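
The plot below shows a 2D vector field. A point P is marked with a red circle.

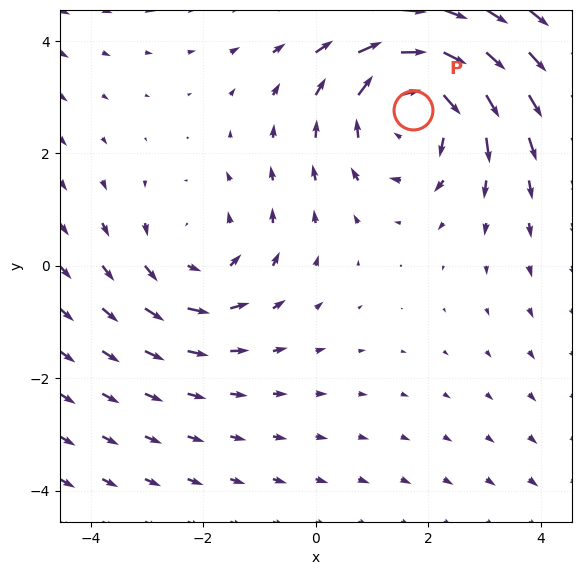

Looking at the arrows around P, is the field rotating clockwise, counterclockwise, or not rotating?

Near P at (1.7, 2.8) the arrows circulate clockwise. The curl (z-component) there is about -3; negative curl means clockwise rotation.

clockwise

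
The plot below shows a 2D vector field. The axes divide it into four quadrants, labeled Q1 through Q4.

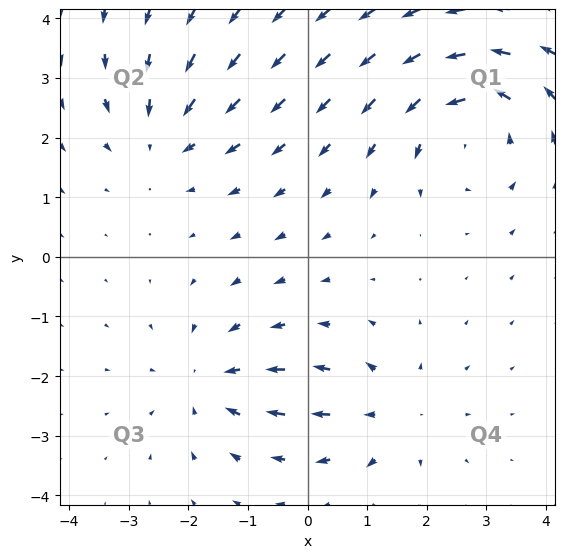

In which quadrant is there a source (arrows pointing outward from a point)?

The source sits at approximately (1.4, -2.6), which lies in quadrant Q4. The divergence there is about +3, positive as expected for a source.

Q4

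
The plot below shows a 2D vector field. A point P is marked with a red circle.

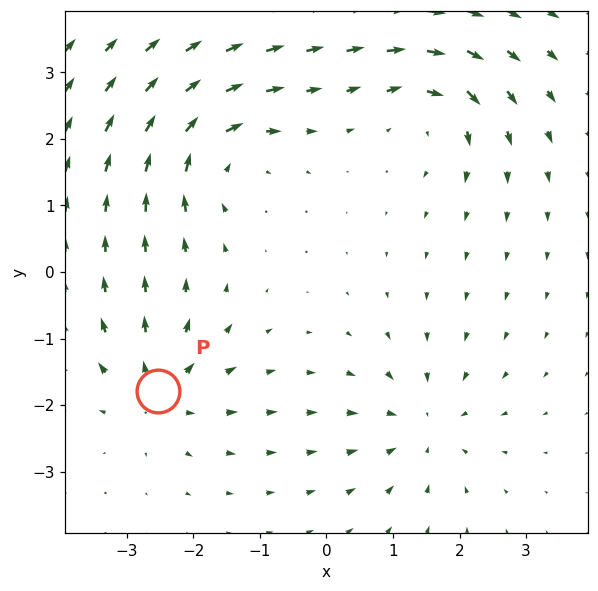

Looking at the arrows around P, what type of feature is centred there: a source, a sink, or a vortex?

source

At P (-2.5, -1.8) the arrows spread outward. Divergence about +5, curl ≈0 — positive divergence with near-zero curl is a source.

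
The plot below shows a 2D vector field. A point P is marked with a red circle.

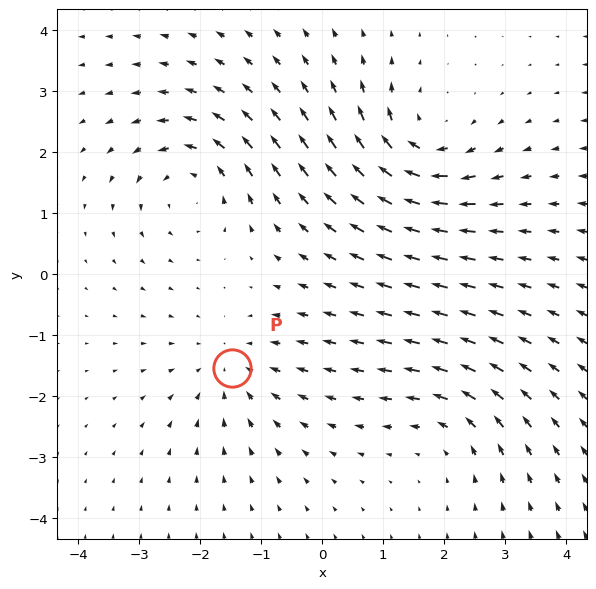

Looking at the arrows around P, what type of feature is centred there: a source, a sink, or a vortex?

At P (-1.5, -1.5) the arrows converge inward. Divergence about -3, curl ≈0 — negative divergence with near-zero curl is a sink.

sink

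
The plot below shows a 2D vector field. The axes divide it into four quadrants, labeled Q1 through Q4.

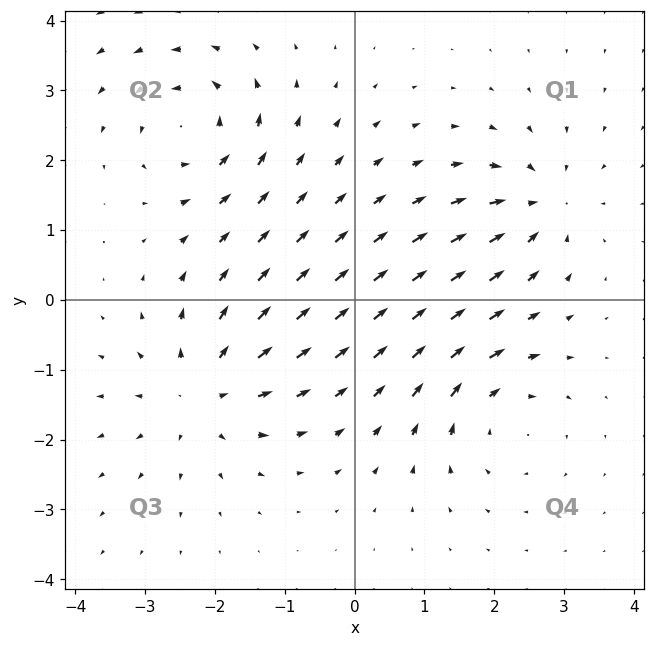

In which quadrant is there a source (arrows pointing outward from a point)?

The source sits at approximately (-2.2, -1.3), which lies in quadrant Q3. The divergence there is about +4, positive as expected for a source.

Q3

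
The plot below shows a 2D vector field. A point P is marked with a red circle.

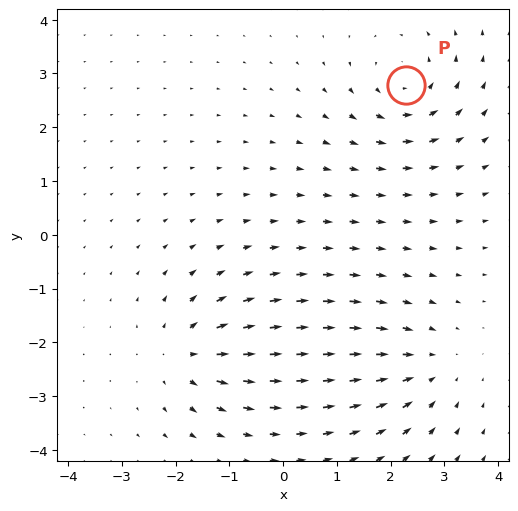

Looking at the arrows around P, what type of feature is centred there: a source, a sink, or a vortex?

At P (2.3, 2.8) the arrows circulate counterclockwise. Divergence ≈0, curl about +5 — near-zero divergence with nonzero curl is a vortex.

vortex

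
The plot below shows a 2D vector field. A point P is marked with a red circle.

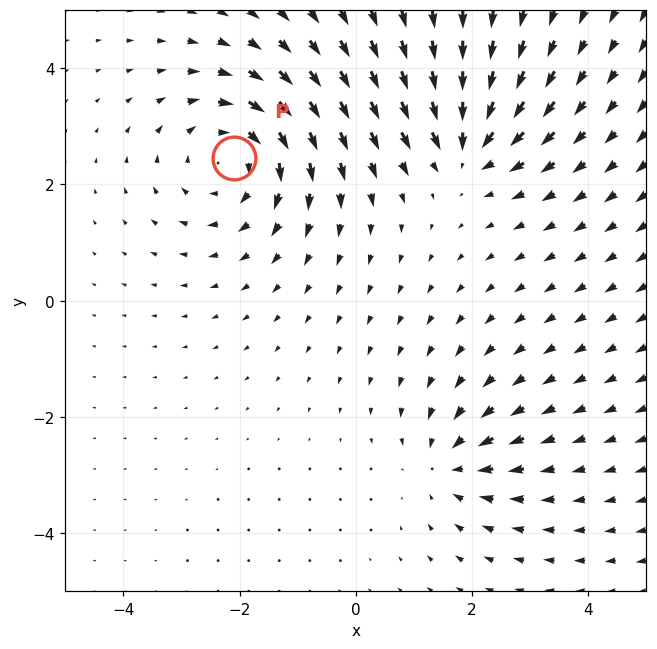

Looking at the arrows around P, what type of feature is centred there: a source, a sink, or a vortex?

At P (-2.1, 2.5) the arrows circulate clockwise. Divergence ≈0, curl about -4 — near-zero divergence with nonzero curl is a vortex.

vortex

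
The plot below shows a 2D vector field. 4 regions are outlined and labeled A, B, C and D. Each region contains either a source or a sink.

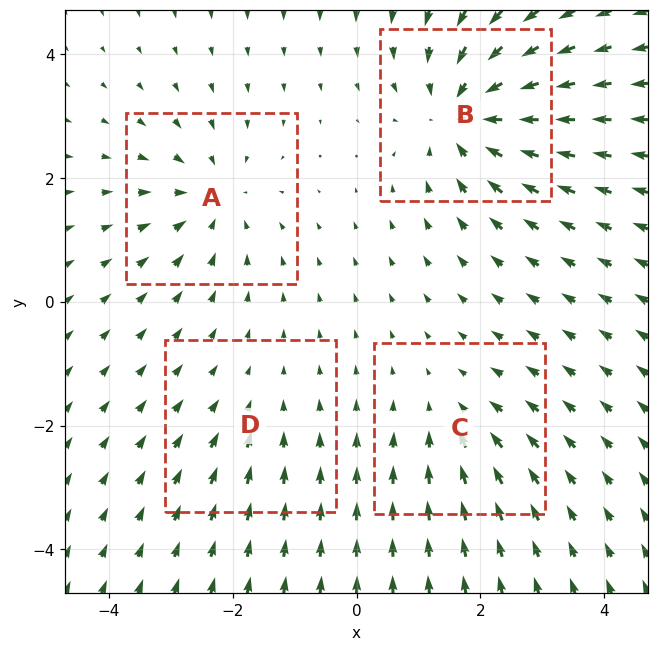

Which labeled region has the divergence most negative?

B

Divergence at each region's feature centre — A: about -5, B: about -7, C: about -3, D: about -2. Region B is most negative.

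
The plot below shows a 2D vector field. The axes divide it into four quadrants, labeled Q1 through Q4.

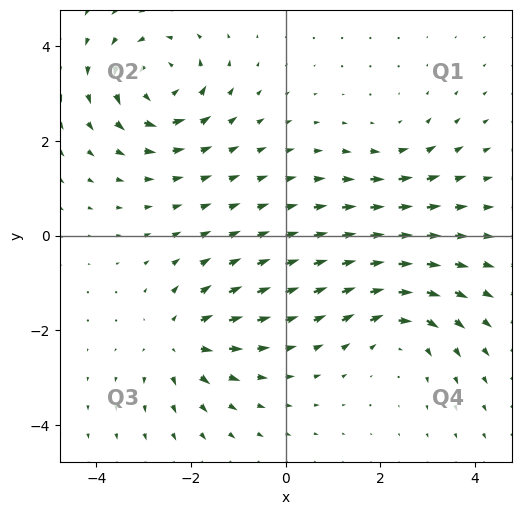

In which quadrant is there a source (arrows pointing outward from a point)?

Q3

The source sits at approximately (-2.2, -2.2), which lies in quadrant Q3. The divergence there is about +5, positive as expected for a source.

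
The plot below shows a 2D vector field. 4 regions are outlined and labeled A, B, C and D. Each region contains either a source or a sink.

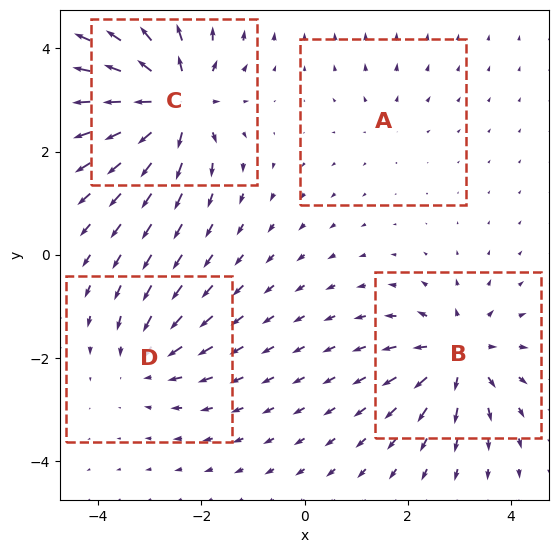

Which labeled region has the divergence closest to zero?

A

Divergence at each region's feature centre — A: about +2, B: about +6, C: about +8, D: about -4. Region A is closest to zero.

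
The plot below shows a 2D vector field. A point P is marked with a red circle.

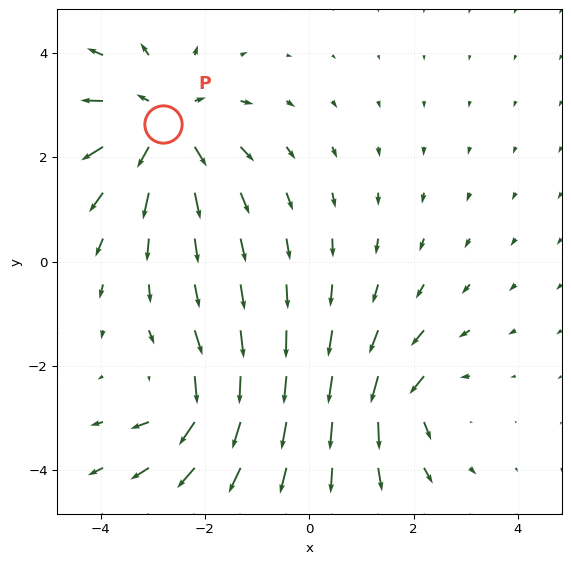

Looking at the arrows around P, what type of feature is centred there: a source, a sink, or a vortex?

At P (-2.8, 2.6) the arrows spread outward. Divergence about +4, curl ≈0 — positive divergence with near-zero curl is a source.

source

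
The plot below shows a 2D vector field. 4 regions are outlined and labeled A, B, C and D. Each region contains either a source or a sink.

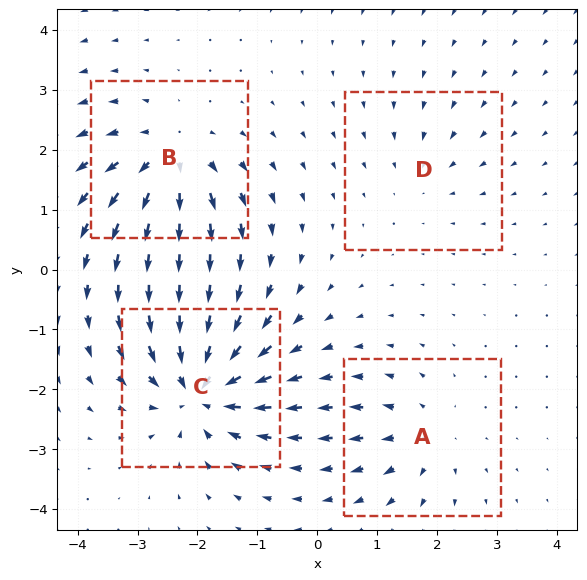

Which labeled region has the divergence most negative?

C

Divergence at each region's feature centre — A: about +4, B: about +6, C: about -8, D: about -3. Region C is most negative.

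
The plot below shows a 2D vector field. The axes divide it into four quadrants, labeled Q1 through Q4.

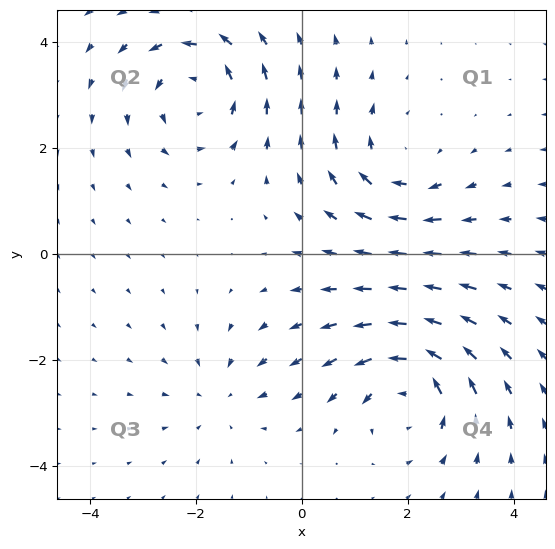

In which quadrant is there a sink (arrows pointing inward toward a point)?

Q3

The sink sits at approximately (-1.5, -2.7), which lies in quadrant Q3. The divergence there is about -2, negative as expected for a sink.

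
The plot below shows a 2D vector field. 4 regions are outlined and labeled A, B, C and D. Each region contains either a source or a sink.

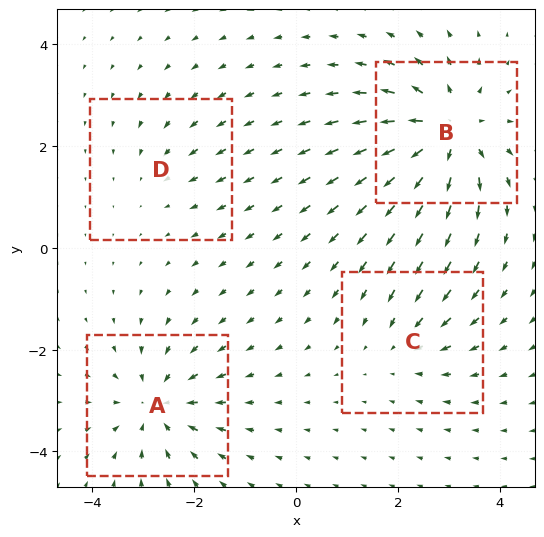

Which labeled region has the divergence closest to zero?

Divergence at each region's feature centre — A: about -5, B: about +7, C: about -3, D: about -2. Region D is closest to zero.

D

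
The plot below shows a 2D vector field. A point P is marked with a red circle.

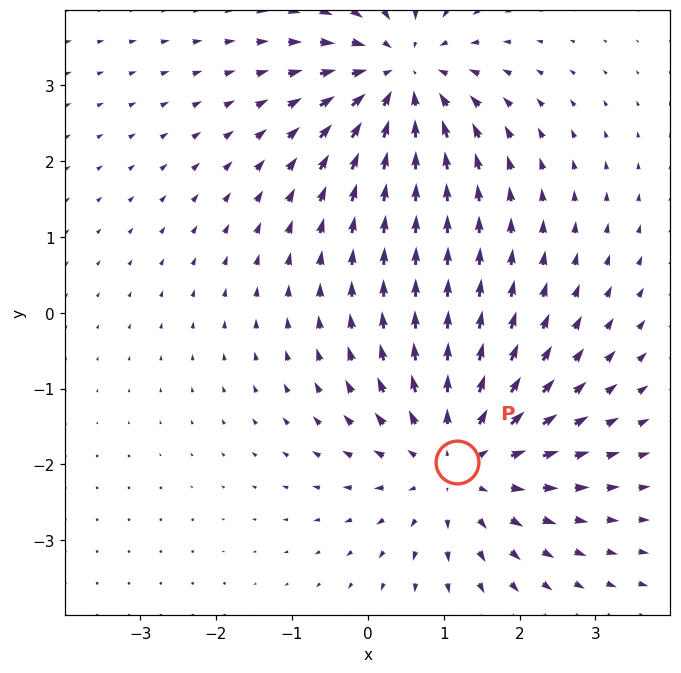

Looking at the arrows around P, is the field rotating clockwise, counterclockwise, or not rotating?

Near P at (1.2, -2.0) the arrows show no circulation. The curl there is ≈0.

not rotating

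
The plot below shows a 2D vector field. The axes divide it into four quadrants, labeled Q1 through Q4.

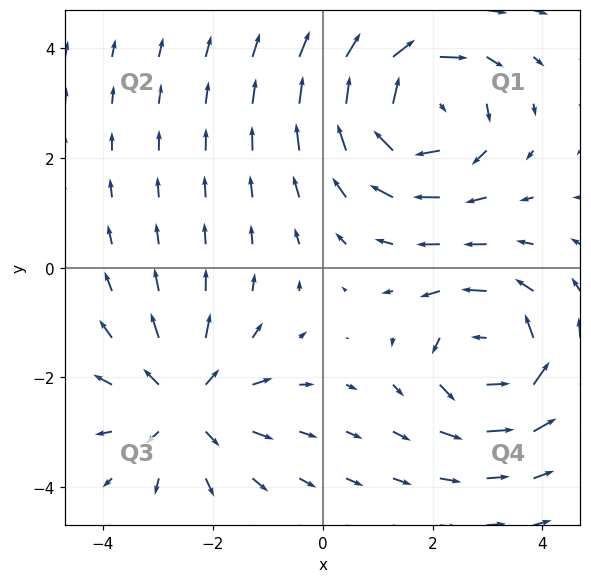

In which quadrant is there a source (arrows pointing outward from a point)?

The source sits at approximately (-2.5, -2.5), which lies in quadrant Q3. The divergence there is about +4, positive as expected for a source.

Q3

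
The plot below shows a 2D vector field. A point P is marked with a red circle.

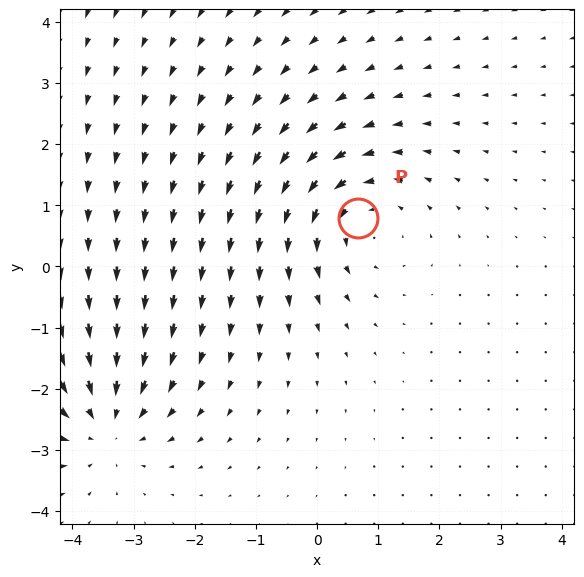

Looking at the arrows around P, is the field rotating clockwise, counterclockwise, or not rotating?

counterclockwise

Near P at (0.7, 0.8) the arrows circulate counterclockwise. The curl (z-component) there is about +4; positive curl means counterclockwise rotation.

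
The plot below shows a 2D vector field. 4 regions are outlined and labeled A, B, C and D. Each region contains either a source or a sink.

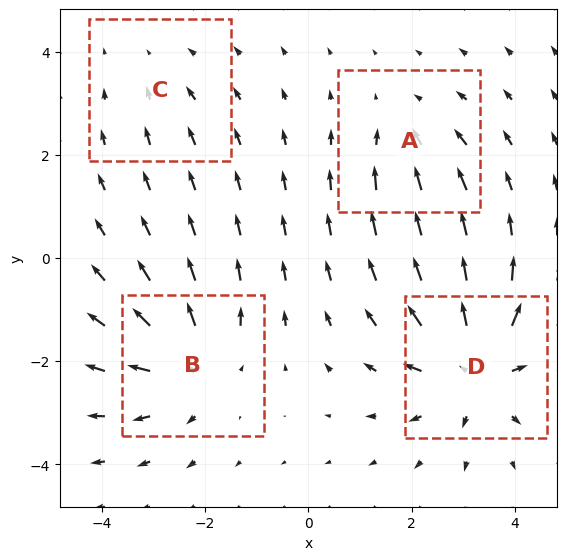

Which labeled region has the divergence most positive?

Divergence at each region's feature centre — A: about -3, B: about +5, C: about -2, D: about +6. Region D is most positive.

D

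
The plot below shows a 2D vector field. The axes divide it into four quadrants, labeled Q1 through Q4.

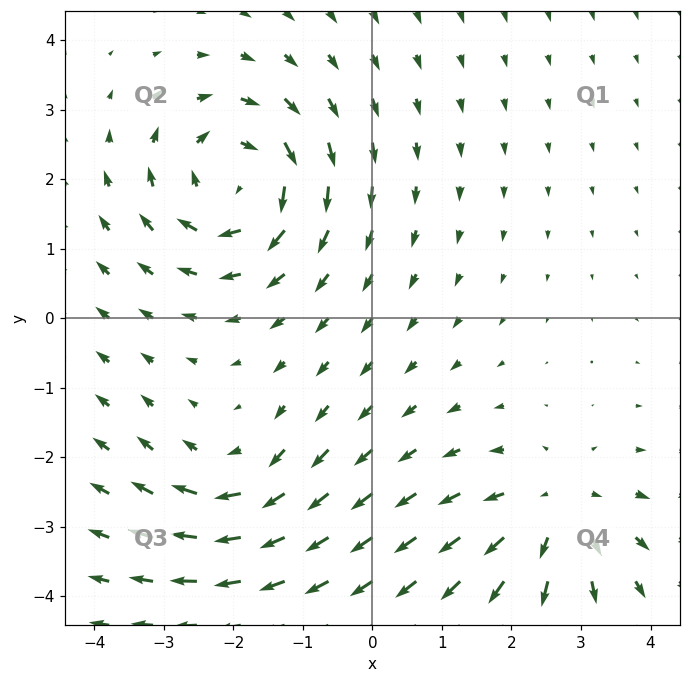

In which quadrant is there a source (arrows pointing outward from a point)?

The source sits at approximately (2.7, -2.8), which lies in quadrant Q4. The divergence there is about +3, positive as expected for a source.

Q4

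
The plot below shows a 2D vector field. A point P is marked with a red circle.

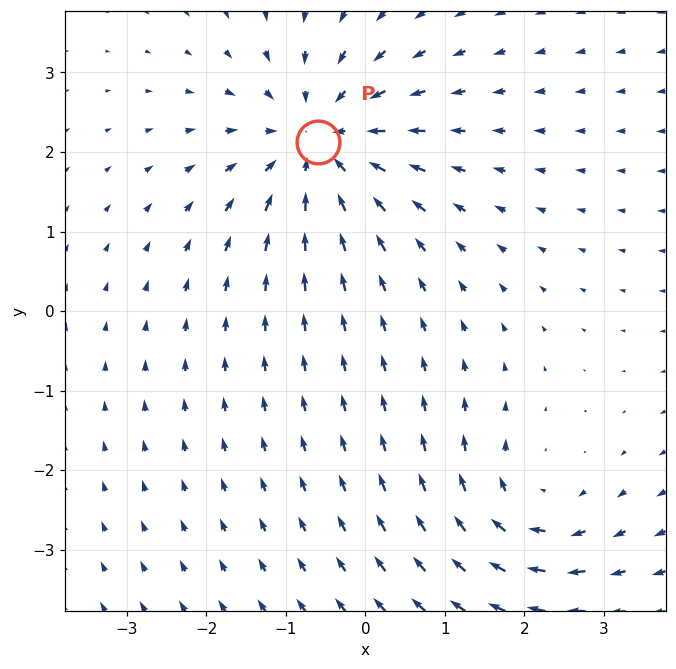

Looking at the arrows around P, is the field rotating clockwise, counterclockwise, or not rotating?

not rotating

Near P at (-0.6, 2.1) the arrows show no circulation. The curl there is ≈0.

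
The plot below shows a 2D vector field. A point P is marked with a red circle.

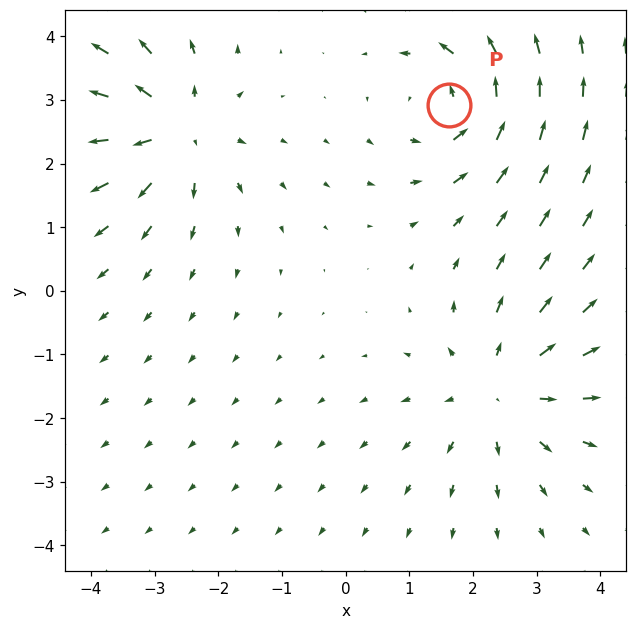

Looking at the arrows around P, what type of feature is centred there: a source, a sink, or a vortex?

vortex

At P (1.6, 2.9) the arrows circulate counterclockwise. Divergence ≈0, curl about +4 — near-zero divergence with nonzero curl is a vortex.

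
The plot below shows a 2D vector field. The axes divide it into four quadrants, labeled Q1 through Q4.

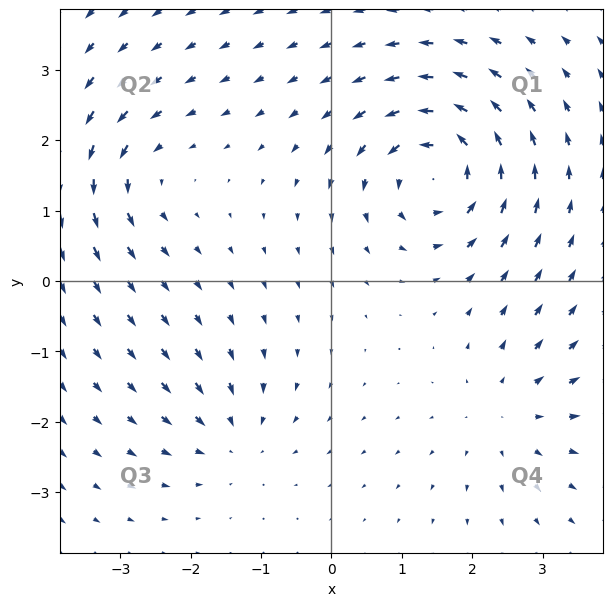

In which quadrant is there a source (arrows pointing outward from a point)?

The source sits at approximately (2.5, -1.9), which lies in quadrant Q4. The divergence there is about +3, positive as expected for a source.

Q4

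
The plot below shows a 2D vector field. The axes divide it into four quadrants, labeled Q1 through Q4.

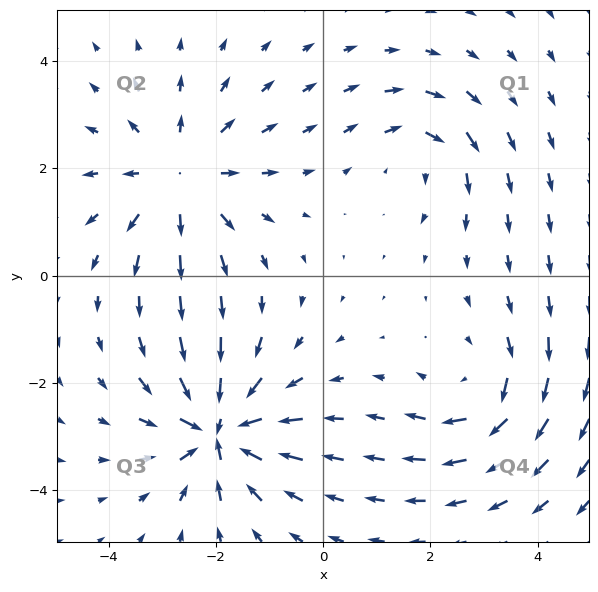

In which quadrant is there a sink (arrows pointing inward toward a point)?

Q3

The sink sits at approximately (-1.9, -2.9), which lies in quadrant Q3. The divergence there is about -6, negative as expected for a sink.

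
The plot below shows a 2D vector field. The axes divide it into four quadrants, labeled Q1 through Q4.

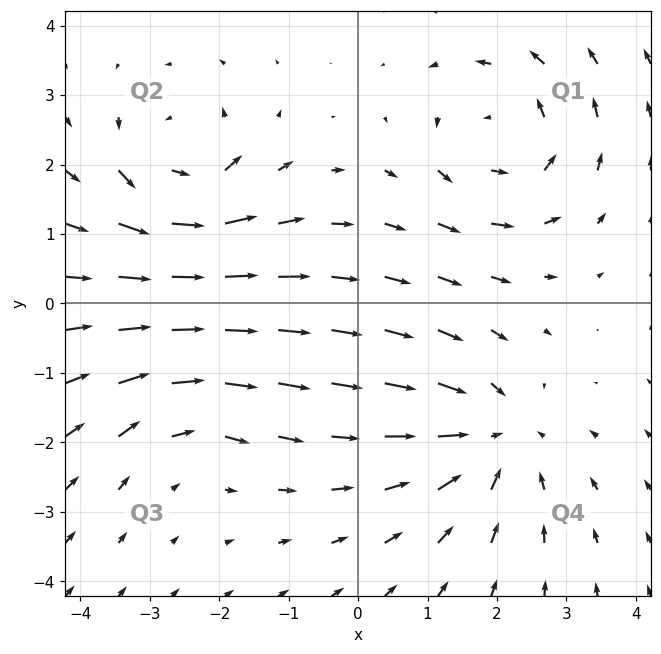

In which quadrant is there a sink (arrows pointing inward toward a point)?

Q4

The sink sits at approximately (1.9, -1.9), which lies in quadrant Q4. The divergence there is about -4, negative as expected for a sink.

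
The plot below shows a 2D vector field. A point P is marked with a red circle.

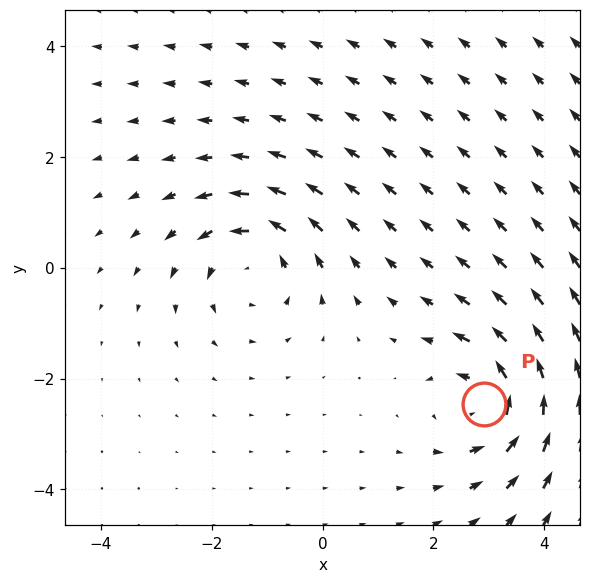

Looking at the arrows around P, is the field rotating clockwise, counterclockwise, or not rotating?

counterclockwise

Near P at (2.9, -2.5) the arrows circulate counterclockwise. The curl (z-component) there is about +5; positive curl means counterclockwise rotation.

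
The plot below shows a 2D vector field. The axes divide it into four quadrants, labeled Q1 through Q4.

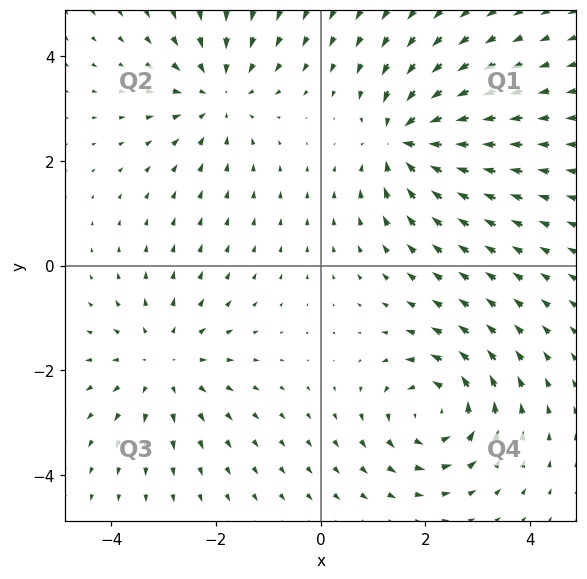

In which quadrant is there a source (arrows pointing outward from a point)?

Q3

The source sits at approximately (-3.0, -1.8), which lies in quadrant Q3. The divergence there is about +4, positive as expected for a source.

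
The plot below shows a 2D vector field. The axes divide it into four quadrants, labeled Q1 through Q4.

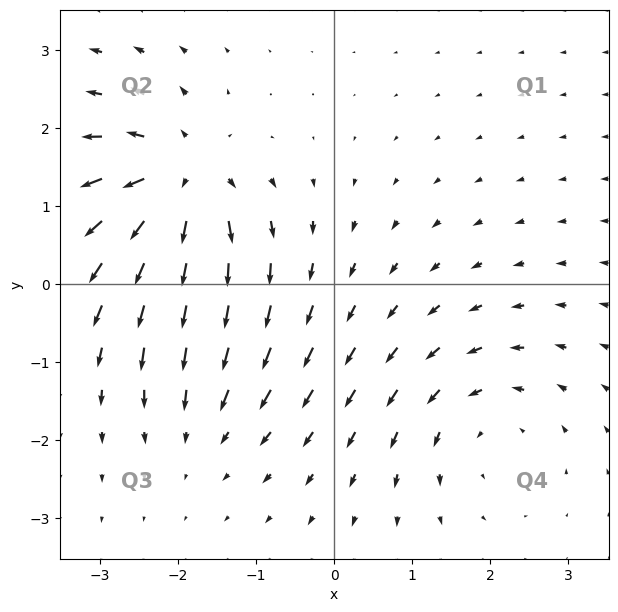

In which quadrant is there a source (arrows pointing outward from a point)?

Q2

The source sits at approximately (-2.0, 1.3), which lies in quadrant Q2. The divergence there is about +6, positive as expected for a source.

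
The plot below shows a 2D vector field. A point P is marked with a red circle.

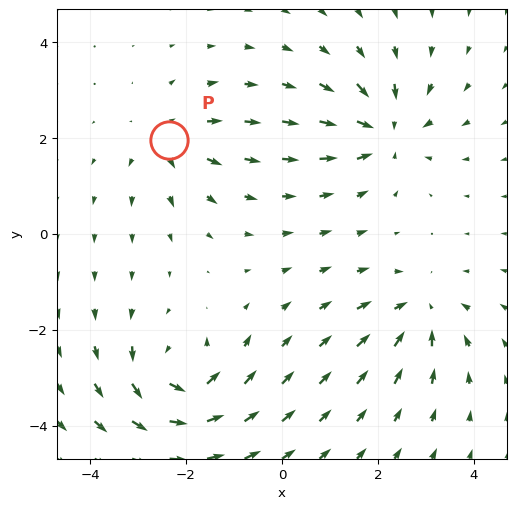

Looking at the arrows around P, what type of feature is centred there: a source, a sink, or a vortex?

At P (-2.3, 2.0) the arrows spread outward. Divergence about +3, curl ≈0 — positive divergence with near-zero curl is a source.

source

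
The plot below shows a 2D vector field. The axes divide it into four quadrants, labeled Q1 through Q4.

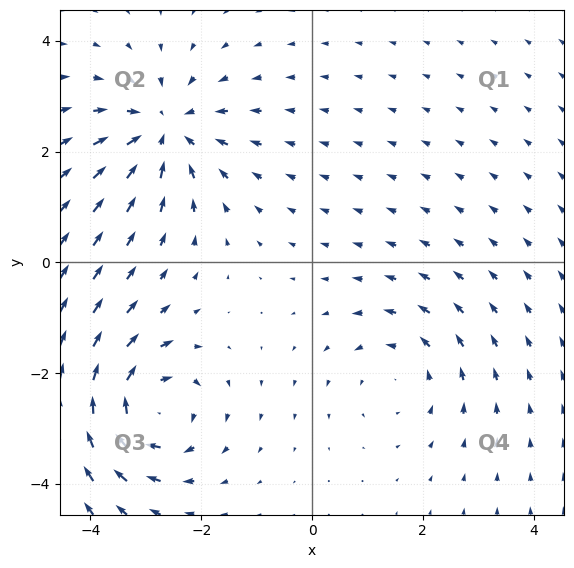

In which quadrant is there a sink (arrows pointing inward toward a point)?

The sink sits at approximately (-2.7, 2.4), which lies in quadrant Q2. The divergence there is about -5, negative as expected for a sink.

Q2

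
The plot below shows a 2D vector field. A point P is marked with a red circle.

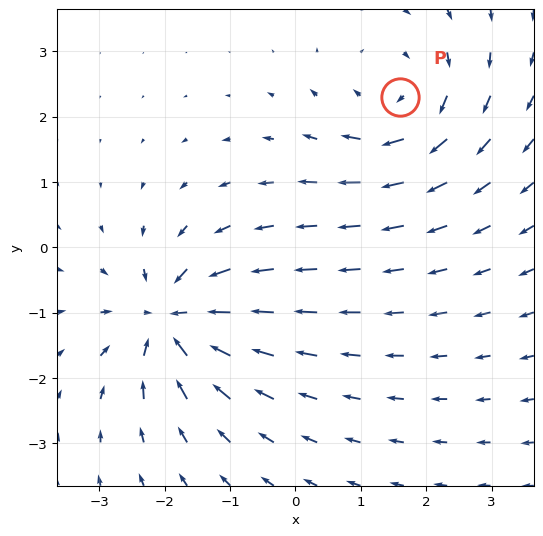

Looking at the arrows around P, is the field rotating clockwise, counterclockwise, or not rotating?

clockwise

Near P at (1.6, 2.3) the arrows circulate clockwise. The curl (z-component) there is about -4; negative curl means clockwise rotation.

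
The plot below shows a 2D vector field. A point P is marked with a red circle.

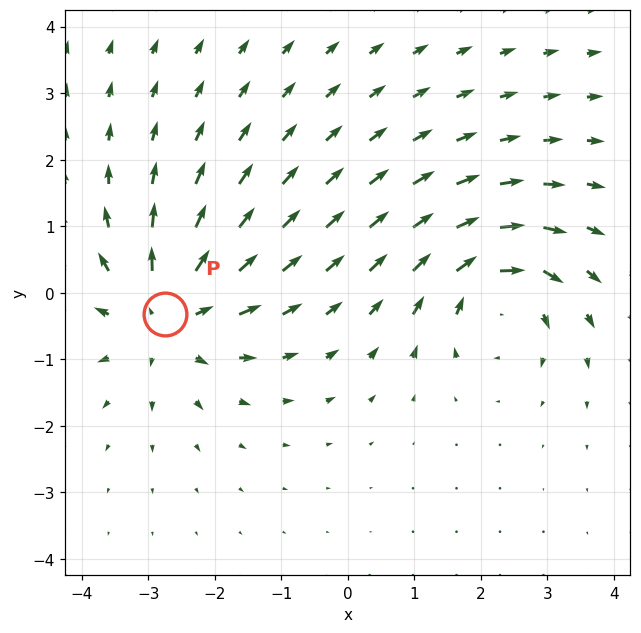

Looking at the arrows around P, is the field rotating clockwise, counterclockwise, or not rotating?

Near P at (-2.7, -0.3) the arrows show no circulation. The curl there is ≈0.

not rotating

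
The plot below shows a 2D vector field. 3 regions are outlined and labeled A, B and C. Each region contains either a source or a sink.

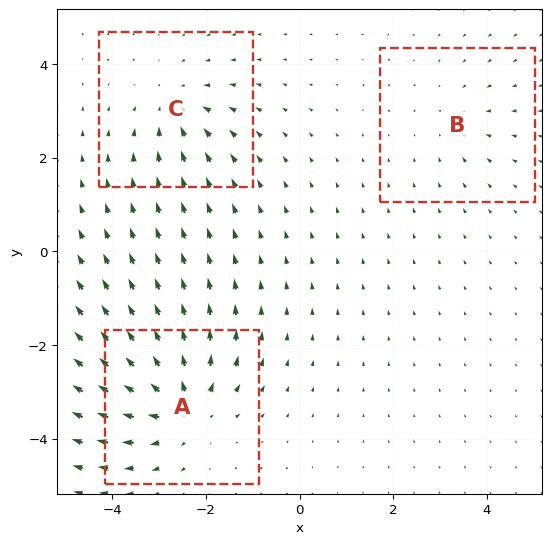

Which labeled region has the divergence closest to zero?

B

Divergence at each region's feature centre — A: about +5, B: about -2, C: about -3. Region B is closest to zero.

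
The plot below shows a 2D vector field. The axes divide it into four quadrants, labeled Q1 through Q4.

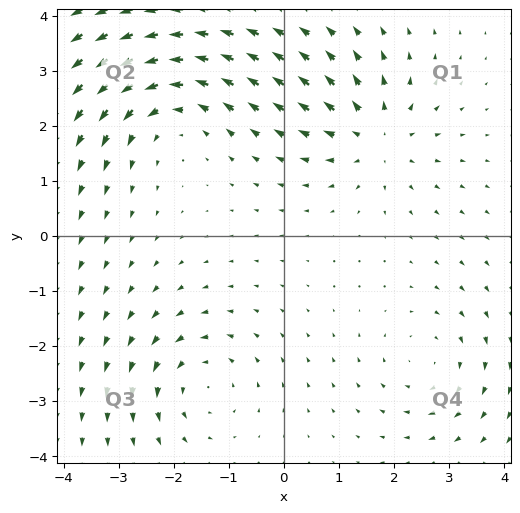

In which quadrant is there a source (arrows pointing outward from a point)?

The source sits at approximately (1.7, 1.8), which lies in quadrant Q1. The divergence there is about +4, positive as expected for a source.

Q1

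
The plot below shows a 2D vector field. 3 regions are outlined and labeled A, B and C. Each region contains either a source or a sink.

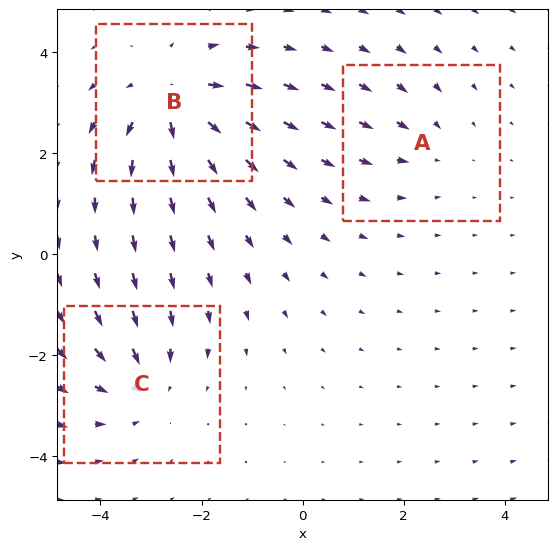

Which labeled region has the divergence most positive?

Divergence at each region's feature centre — A: about -2, B: about +4, C: about -3. Region B is most positive.

B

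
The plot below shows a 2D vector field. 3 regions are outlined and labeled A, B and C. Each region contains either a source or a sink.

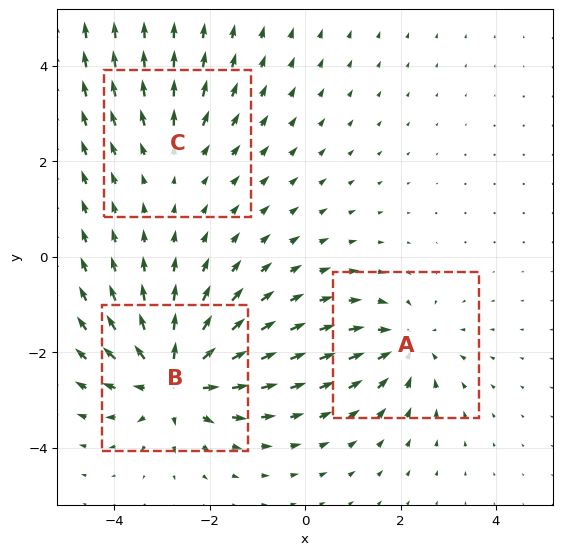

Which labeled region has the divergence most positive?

B

Divergence at each region's feature centre — A: about -3, B: about +5, C: about +2. Region B is most positive.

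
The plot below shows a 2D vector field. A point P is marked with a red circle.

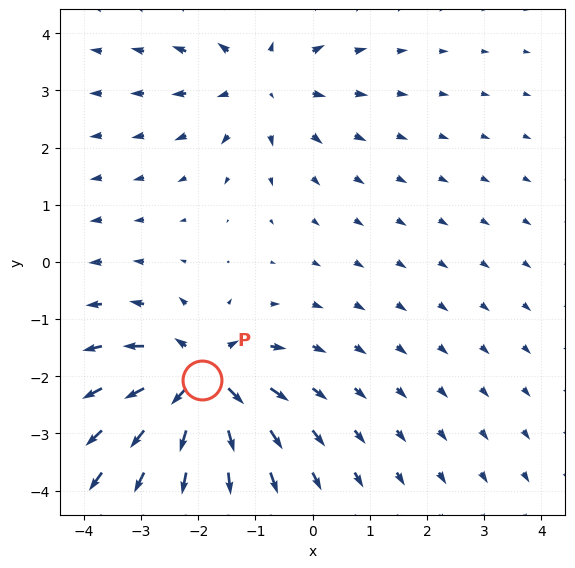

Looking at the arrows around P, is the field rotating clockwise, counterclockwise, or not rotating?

not rotating

Near P at (-1.9, -2.1) the arrows show no circulation. The curl there is ≈0.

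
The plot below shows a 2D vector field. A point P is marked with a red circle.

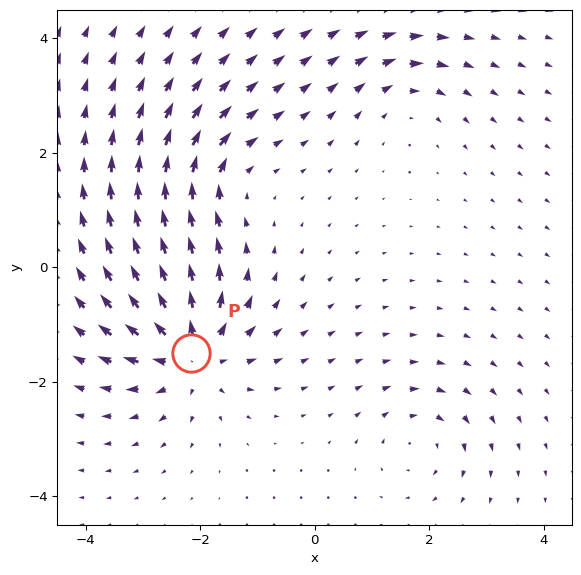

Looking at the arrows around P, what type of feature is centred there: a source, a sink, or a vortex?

source

At P (-2.2, -1.5) the arrows spread outward. Divergence about +6, curl ≈0 — positive divergence with near-zero curl is a source.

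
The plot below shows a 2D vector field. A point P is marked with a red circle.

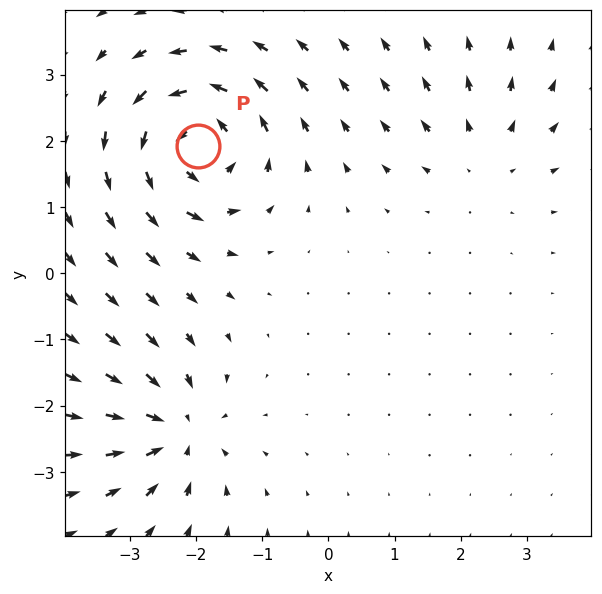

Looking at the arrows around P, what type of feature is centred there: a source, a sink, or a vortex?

At P (-2.0, 1.9) the arrows circulate counterclockwise. Divergence ≈0, curl about +7 — near-zero divergence with nonzero curl is a vortex.

vortex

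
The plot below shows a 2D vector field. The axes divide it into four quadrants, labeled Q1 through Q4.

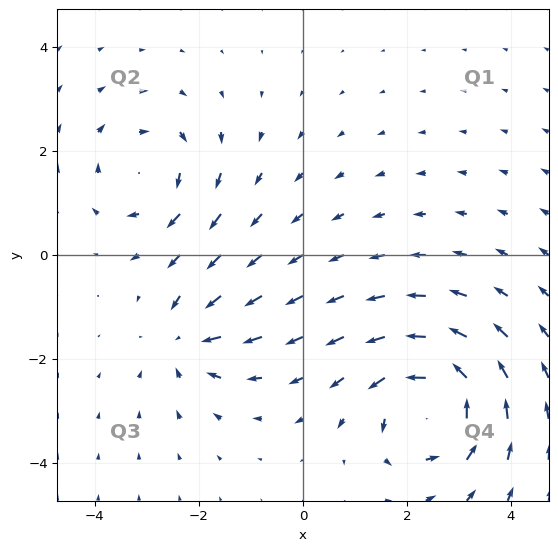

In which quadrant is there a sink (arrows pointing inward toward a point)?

The sink sits at approximately (-2.2, -1.6), which lies in quadrant Q3. The divergence there is about -4, negative as expected for a sink.

Q3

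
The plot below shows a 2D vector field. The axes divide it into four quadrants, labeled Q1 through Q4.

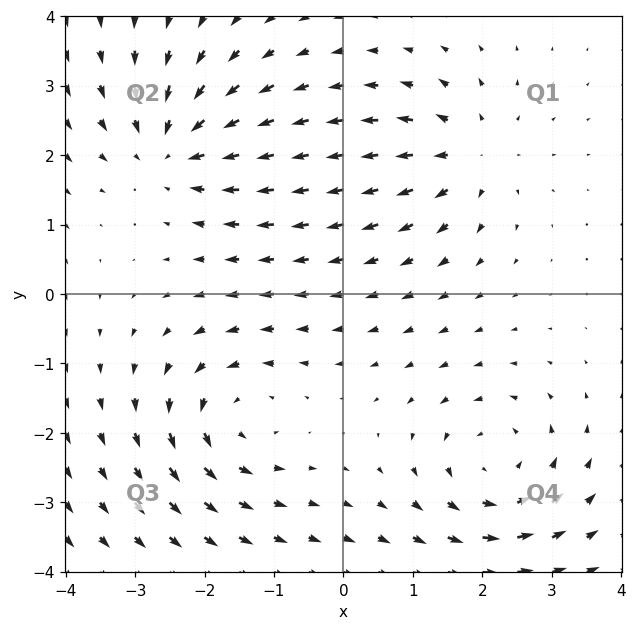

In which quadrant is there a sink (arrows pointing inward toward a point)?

The sink sits at approximately (-2.5, 2.1), which lies in quadrant Q2. The divergence there is about -5, negative as expected for a sink.

Q2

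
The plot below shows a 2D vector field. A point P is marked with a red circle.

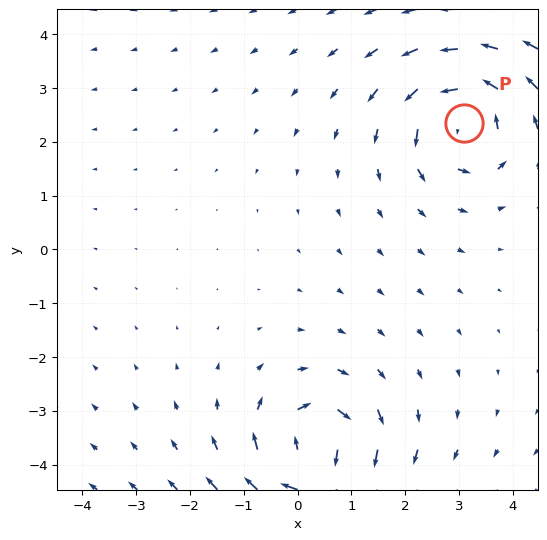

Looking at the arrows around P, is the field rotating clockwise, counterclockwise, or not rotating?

counterclockwise

Near P at (3.1, 2.3) the arrows circulate counterclockwise. The curl (z-component) there is about +5; positive curl means counterclockwise rotation.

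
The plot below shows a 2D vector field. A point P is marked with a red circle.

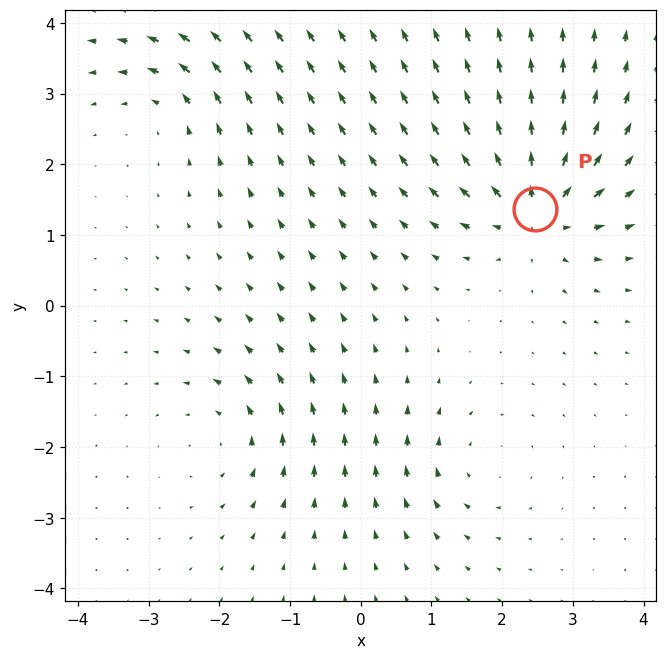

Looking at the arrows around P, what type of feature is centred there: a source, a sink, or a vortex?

At P (2.5, 1.4) the arrows spread outward. Divergence about +7, curl ≈0 — positive divergence with near-zero curl is a source.

source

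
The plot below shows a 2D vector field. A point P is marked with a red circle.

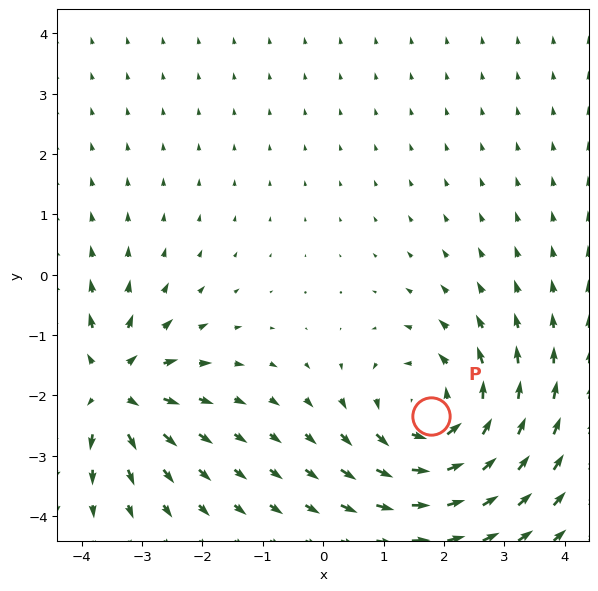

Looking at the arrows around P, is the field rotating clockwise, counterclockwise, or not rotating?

Near P at (1.8, -2.3) the arrows circulate counterclockwise. The curl (z-component) there is about +3; positive curl means counterclockwise rotation.

counterclockwise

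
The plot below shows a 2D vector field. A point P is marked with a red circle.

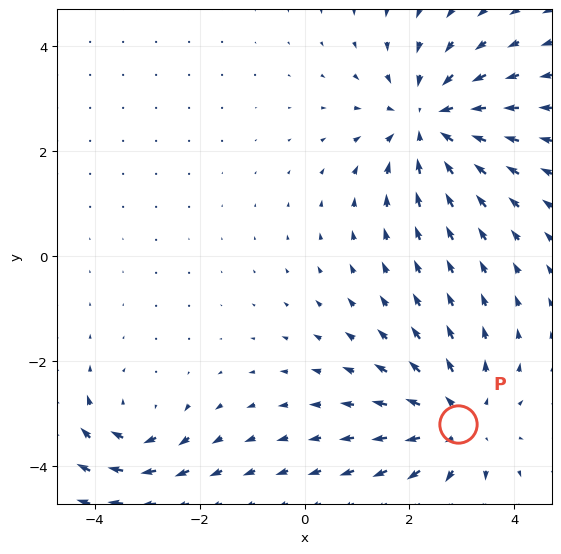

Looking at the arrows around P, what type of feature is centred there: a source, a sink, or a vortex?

At P (2.9, -3.2) the arrows spread outward. Divergence about +3, curl ≈0 — positive divergence with near-zero curl is a source.

source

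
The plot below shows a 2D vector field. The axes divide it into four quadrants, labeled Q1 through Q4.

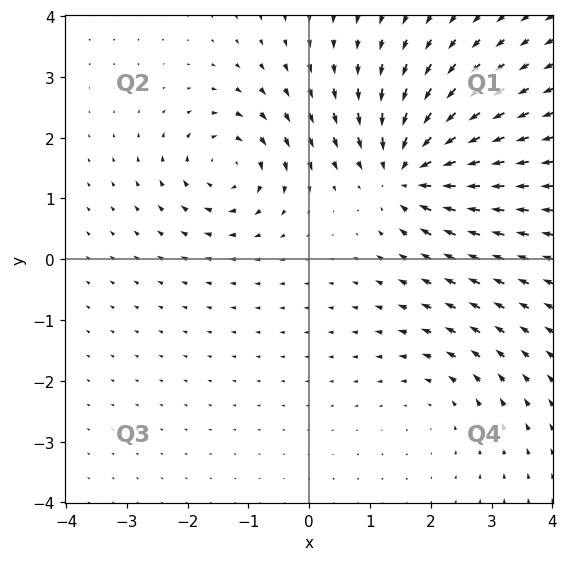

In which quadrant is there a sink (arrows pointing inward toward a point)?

Q1

The sink sits at approximately (1.6, 1.4), which lies in quadrant Q1. The divergence there is about -6, negative as expected for a sink.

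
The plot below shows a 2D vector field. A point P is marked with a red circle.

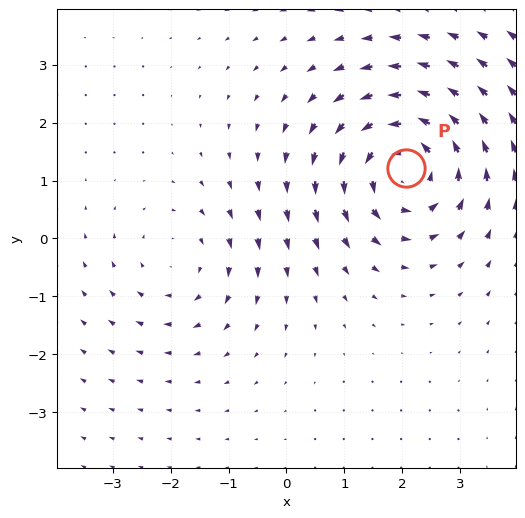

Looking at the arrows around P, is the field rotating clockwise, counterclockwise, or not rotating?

Near P at (2.1, 1.2) the arrows circulate counterclockwise. The curl (z-component) there is about +4; positive curl means counterclockwise rotation.

counterclockwise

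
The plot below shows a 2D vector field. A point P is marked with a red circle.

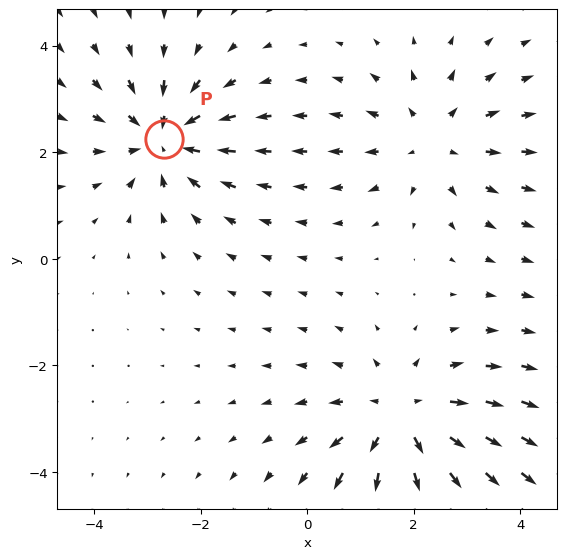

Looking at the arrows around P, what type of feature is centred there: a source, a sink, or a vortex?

sink

At P (-2.7, 2.3) the arrows converge inward. Divergence about -3, curl ≈0 — negative divergence with near-zero curl is a sink.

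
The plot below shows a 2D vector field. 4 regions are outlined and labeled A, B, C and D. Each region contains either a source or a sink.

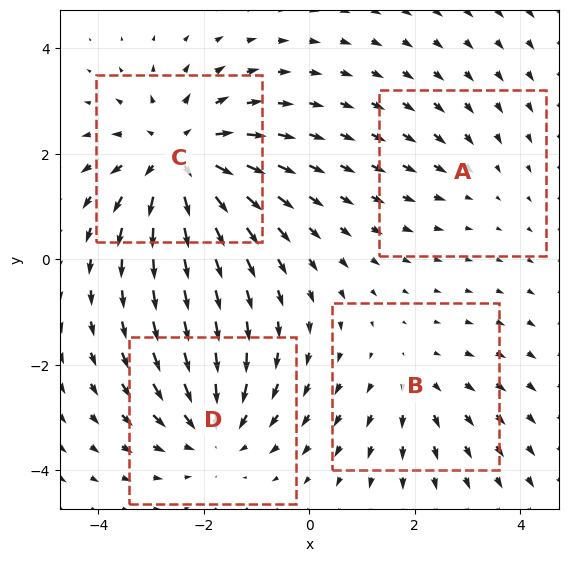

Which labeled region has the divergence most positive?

Divergence at each region's feature centre — A: about -2, B: about +3, C: about +6, D: about -4. Region C is most positive.

C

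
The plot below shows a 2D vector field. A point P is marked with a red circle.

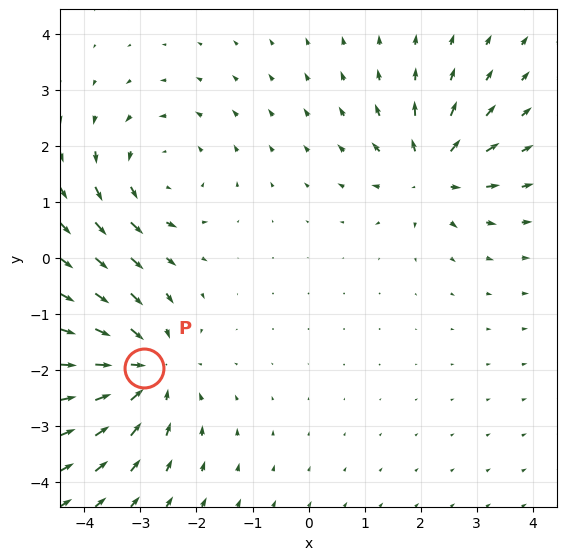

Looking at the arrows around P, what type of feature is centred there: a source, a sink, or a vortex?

sink

At P (-2.9, -2.0) the arrows converge inward. Divergence about -4, curl ≈0 — negative divergence with near-zero curl is a sink.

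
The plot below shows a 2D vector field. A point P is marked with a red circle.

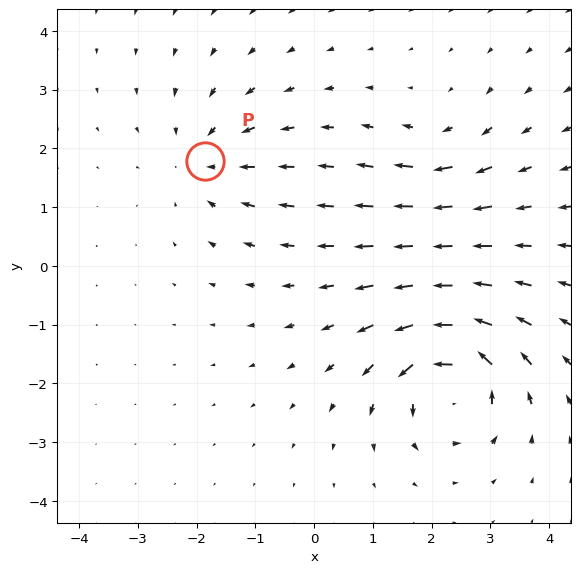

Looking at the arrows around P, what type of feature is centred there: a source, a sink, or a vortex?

At P (-1.9, 1.8) the arrows converge inward. Divergence about -3, curl ≈0 — negative divergence with near-zero curl is a sink.

sink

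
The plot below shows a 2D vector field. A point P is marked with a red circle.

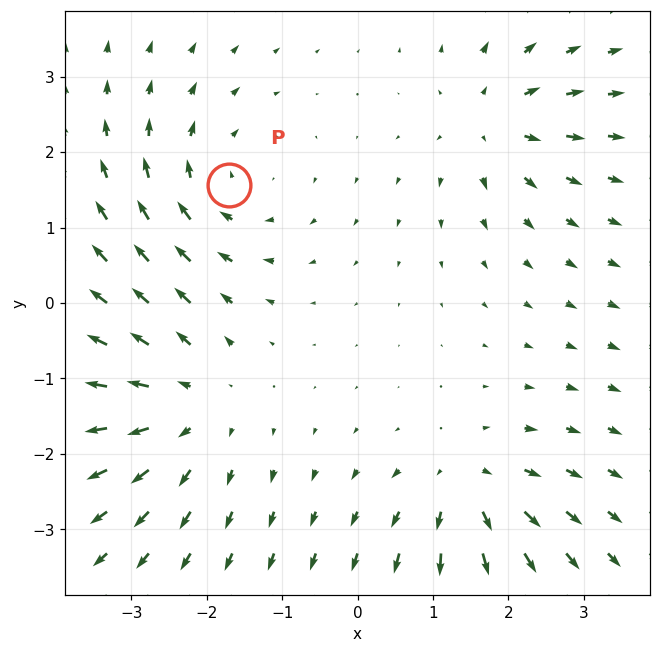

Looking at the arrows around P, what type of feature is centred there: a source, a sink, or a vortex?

At P (-1.7, 1.6) the arrows circulate clockwise. Divergence ≈0, curl about -4 — near-zero divergence with nonzero curl is a vortex.

vortex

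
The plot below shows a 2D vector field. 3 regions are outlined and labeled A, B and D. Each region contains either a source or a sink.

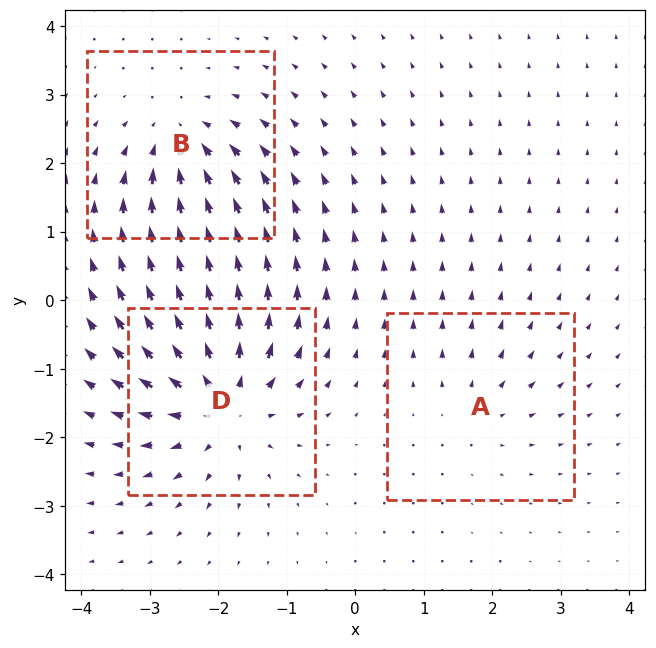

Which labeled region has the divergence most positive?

D

Divergence at each region's feature centre — A: about +2, B: about -4, D: about +6. Region D is most positive.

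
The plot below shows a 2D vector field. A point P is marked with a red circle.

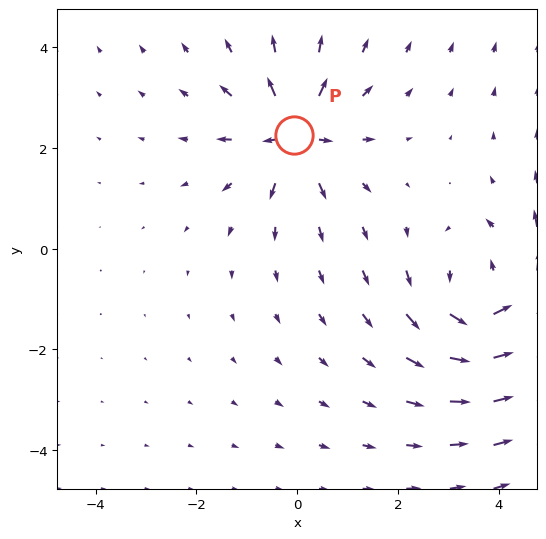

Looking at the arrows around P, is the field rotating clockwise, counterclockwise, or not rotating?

not rotating

Near P at (-0.1, 2.3) the arrows show no circulation. The curl there is ≈0.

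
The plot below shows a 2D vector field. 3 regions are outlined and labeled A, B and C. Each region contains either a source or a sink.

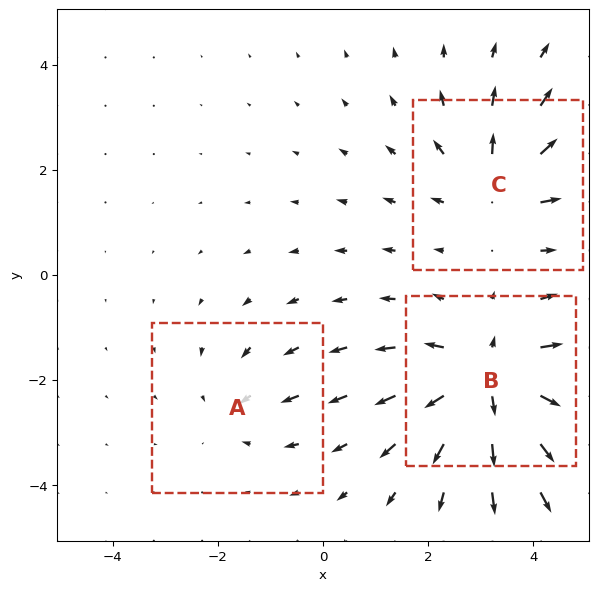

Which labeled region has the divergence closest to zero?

Divergence at each region's feature centre — A: about -2, B: about +5, C: about +3. Region A is closest to zero.

A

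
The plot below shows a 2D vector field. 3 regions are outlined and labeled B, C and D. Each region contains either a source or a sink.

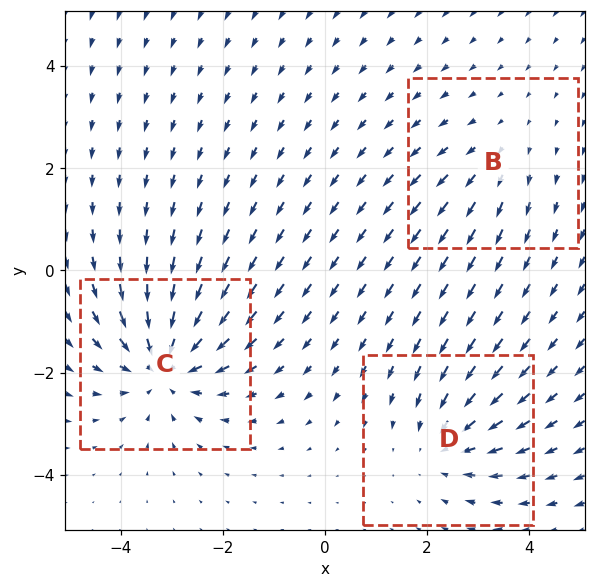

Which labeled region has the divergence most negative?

Divergence at each region's feature centre — B: about +2, C: about -5, D: about -3. Region C is most negative.

C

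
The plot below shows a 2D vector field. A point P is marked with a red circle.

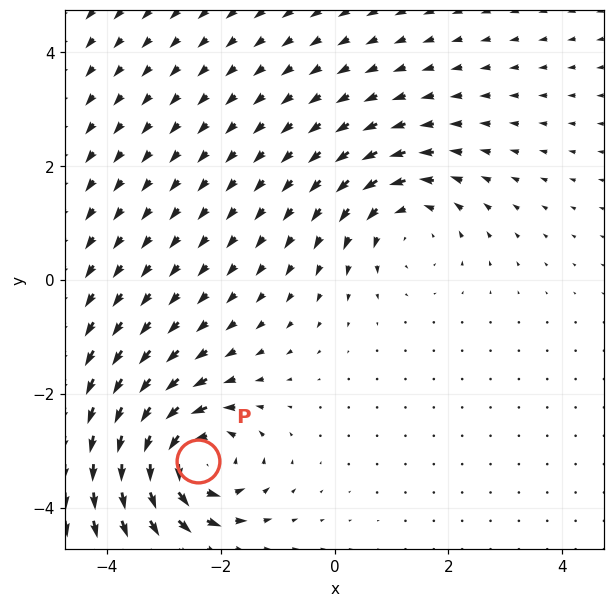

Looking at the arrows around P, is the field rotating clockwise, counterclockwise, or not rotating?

counterclockwise

Near P at (-2.4, -3.2) the arrows circulate counterclockwise. The curl (z-component) there is about +7; positive curl means counterclockwise rotation.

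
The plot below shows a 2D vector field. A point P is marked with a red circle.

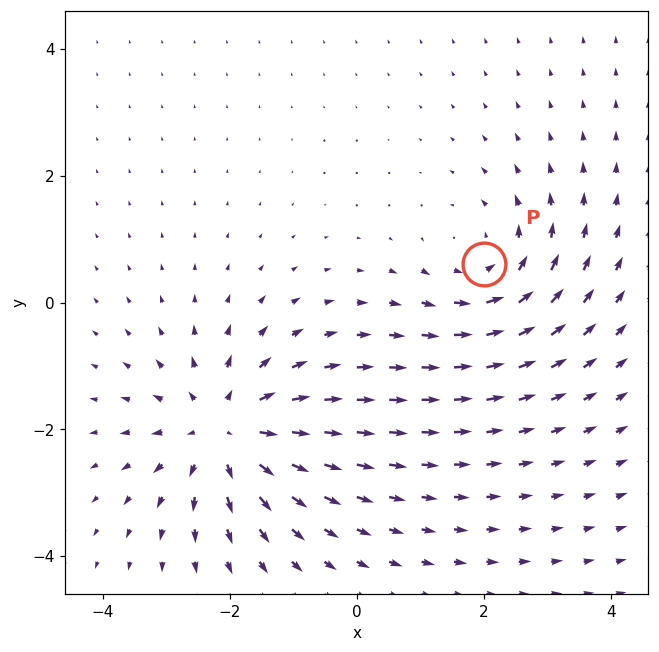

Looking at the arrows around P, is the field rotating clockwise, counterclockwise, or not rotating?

counterclockwise

Near P at (2.0, 0.6) the arrows circulate counterclockwise. The curl (z-component) there is about +4; positive curl means counterclockwise rotation.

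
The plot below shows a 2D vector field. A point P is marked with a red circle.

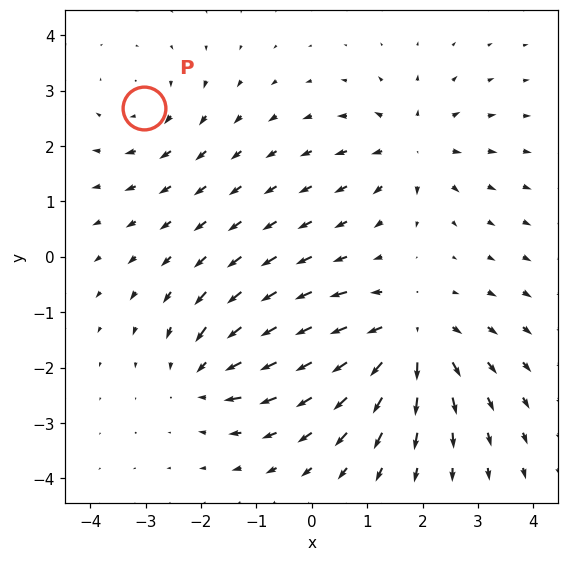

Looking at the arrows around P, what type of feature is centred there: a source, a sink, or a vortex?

At P (-3.0, 2.7) the arrows circulate clockwise. Divergence ≈0, curl about -2 — near-zero divergence with nonzero curl is a vortex.

vortex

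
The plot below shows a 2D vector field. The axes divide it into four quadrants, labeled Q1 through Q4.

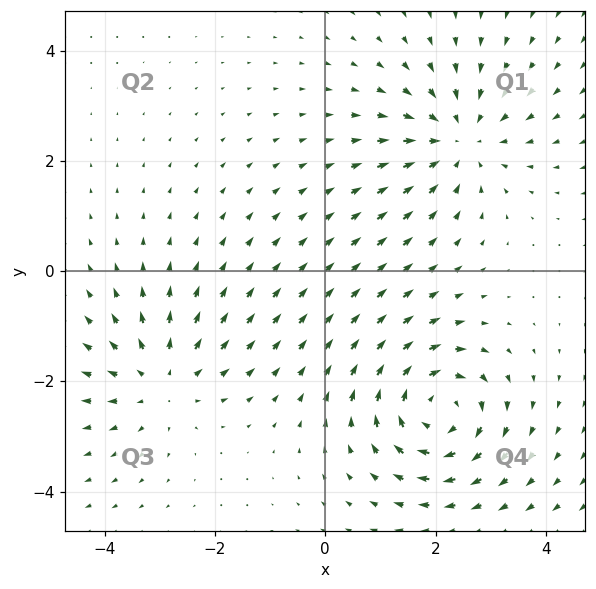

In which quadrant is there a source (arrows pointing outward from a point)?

Q3

The source sits at approximately (-3.0, -2.0), which lies in quadrant Q3. The divergence there is about +3, positive as expected for a source.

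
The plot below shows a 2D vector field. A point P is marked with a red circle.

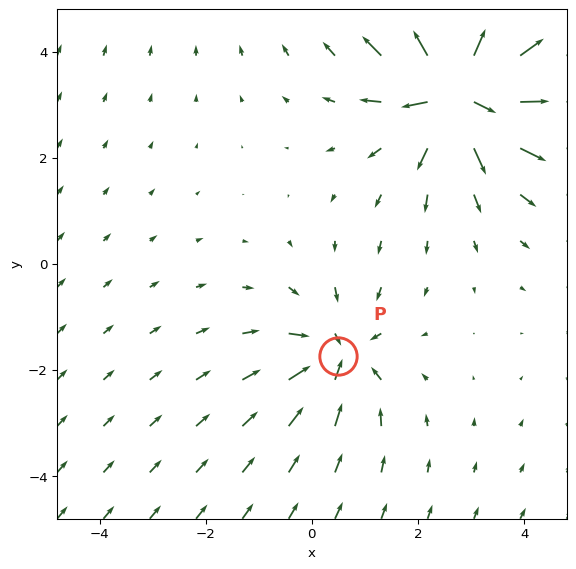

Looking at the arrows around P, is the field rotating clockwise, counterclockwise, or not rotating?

Near P at (0.5, -1.7) the arrows show no circulation. The curl there is ≈0.

not rotating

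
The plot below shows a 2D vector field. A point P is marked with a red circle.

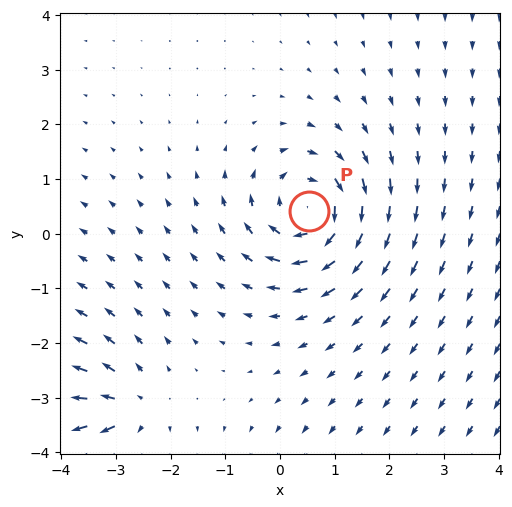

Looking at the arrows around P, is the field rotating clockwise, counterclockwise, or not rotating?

Near P at (0.5, 0.4) the arrows circulate clockwise. The curl (z-component) there is about -4; negative curl means clockwise rotation.

clockwise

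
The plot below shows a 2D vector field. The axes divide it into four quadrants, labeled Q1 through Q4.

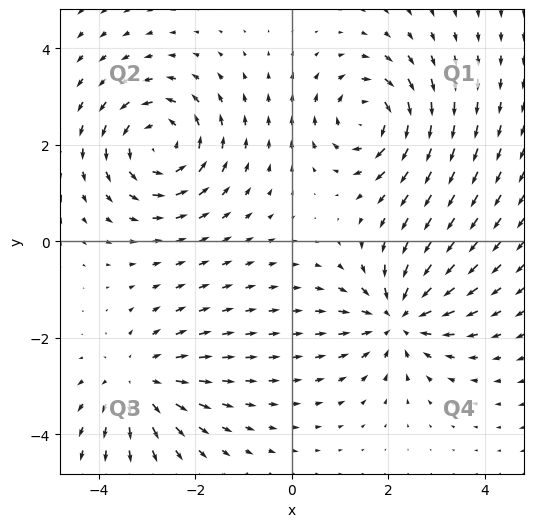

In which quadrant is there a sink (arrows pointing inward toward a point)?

The sink sits at approximately (2.2, -1.6), which lies in quadrant Q4. The divergence there is about -4, negative as expected for a sink.

Q4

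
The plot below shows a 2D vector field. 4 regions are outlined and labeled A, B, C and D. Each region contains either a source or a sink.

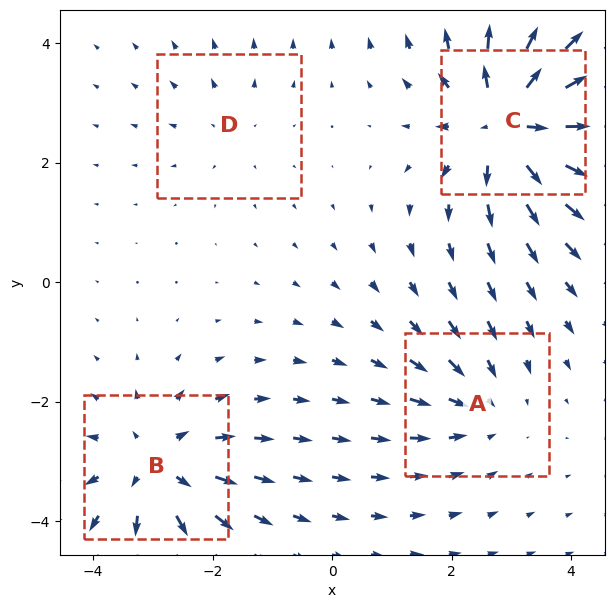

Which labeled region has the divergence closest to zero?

Divergence at each region's feature centre — A: about -3, B: about +5, C: about +7, D: about +2. Region D is closest to zero.

D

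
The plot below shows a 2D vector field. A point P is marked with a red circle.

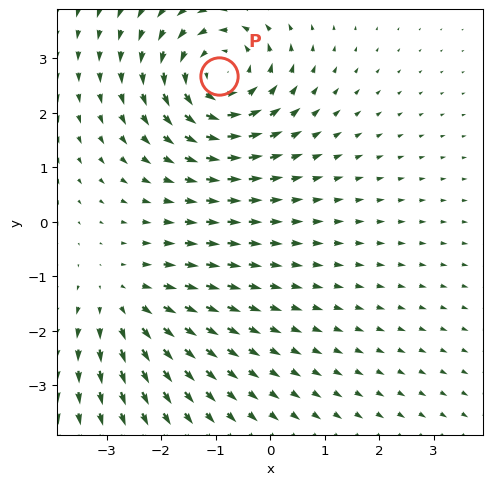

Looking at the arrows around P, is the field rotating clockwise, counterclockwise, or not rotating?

counterclockwise

Near P at (-0.9, 2.7) the arrows circulate counterclockwise. The curl (z-component) there is about +4; positive curl means counterclockwise rotation.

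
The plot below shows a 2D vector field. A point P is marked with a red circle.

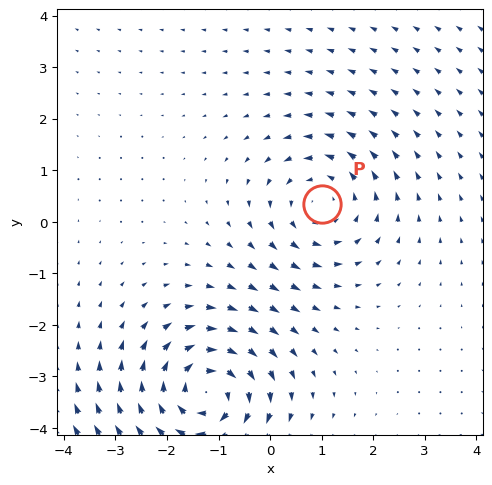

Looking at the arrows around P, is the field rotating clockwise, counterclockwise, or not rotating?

Near P at (1.0, 0.4) the arrows circulate counterclockwise. The curl (z-component) there is about +3; positive curl means counterclockwise rotation.

counterclockwise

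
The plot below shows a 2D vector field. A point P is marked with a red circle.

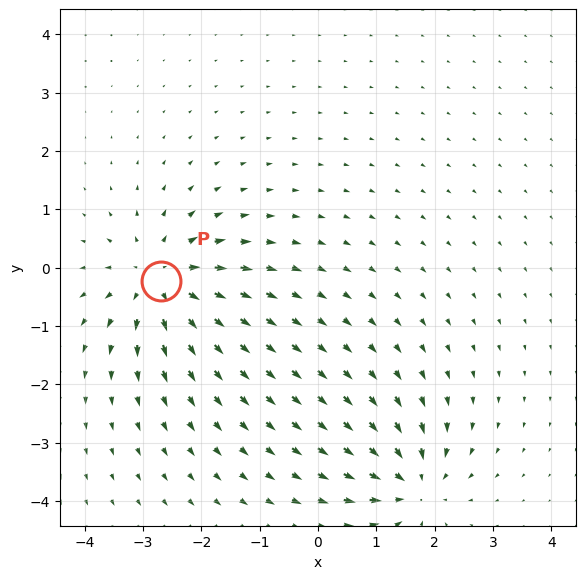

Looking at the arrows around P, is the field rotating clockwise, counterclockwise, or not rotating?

not rotating

Near P at (-2.7, -0.2) the arrows show no circulation. The curl there is ≈0.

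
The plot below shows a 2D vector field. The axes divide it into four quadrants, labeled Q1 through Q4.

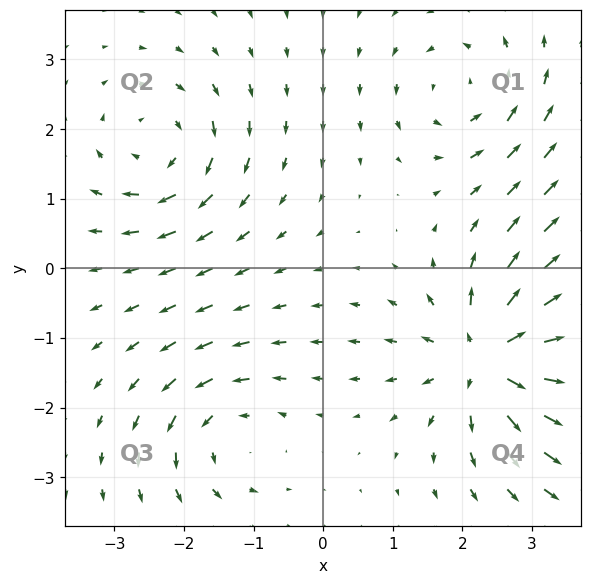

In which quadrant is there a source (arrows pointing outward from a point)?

Q4

The source sits at approximately (2.4, -1.3), which lies in quadrant Q4. The divergence there is about +6, positive as expected for a source.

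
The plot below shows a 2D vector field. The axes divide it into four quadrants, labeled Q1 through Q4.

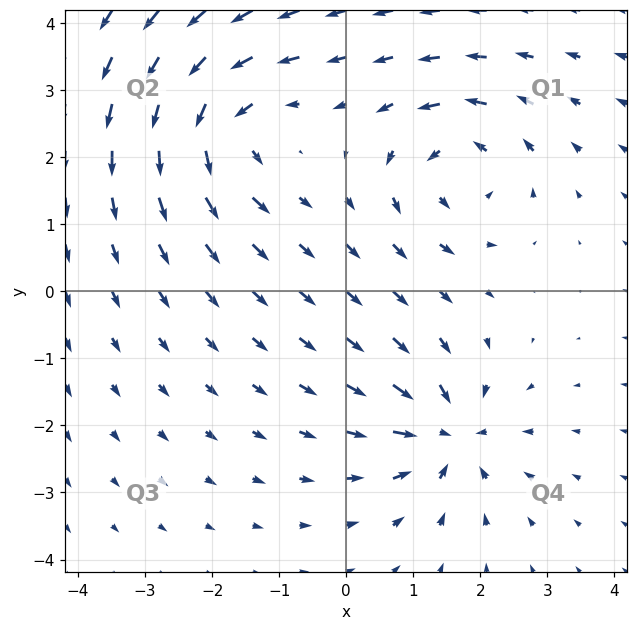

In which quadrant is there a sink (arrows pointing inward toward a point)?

The sink sits at approximately (1.5, -2.1), which lies in quadrant Q4. The divergence there is about -4, negative as expected for a sink.

Q4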